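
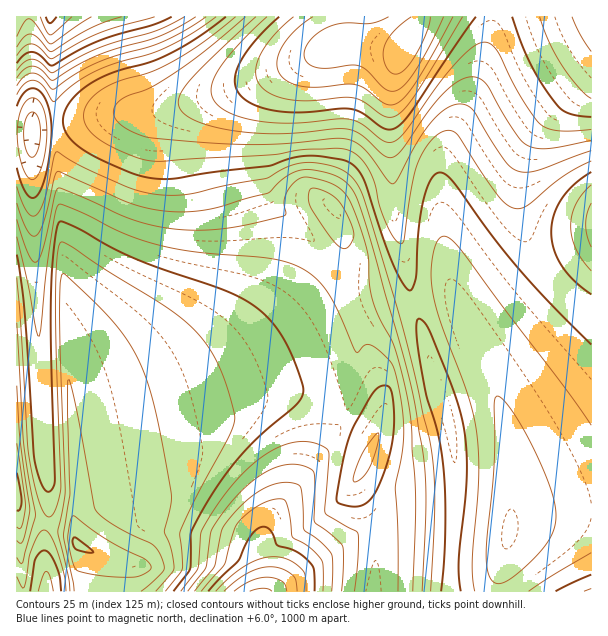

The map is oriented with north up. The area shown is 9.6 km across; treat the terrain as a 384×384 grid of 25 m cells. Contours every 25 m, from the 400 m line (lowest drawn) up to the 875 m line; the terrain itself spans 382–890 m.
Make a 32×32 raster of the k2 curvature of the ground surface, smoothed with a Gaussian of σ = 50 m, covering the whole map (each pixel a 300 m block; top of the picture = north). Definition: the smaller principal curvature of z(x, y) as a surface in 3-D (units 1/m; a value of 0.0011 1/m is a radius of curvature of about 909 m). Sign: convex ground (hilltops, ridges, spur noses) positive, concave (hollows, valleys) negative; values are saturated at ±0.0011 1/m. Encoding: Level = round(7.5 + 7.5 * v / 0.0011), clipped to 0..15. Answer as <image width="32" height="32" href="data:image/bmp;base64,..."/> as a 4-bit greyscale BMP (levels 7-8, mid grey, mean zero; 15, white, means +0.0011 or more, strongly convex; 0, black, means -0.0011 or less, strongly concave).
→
<image width="32" height="32" href="data:image/bmp;base64,Qk12AgAAAAAAAHYAAAAoAAAAIAAAACAAAAABAAQAAAAAAAACAAATCwAAEwsAABAAAAAAAAAAAAAAABEREQAiIiIAMzMzAERERABVVVUAZmZmAHd3dwCIiIgAmZmZAKqqqgC7u7sAzMzMAN3d3QDu7u4A////AHEmd4iHdmVFd3eHdEiId3dgKIiJiHZmZlZ3iHVHiId3UDl3d3d2Zmd2Z4h1R4iHd2E4dmZmZlZnd2Z4hUeIh3dgNmd3d3dlVnh3eIVHeIh3YCd4iHd3d2VniGeFR3iId1A4iIiHd3d2V4h2hUd4iHcwR4iIiHd3d2Z4h3VHd4h3MEh4iIiHd3d2d4h1R3eHdzBYd3iIiHd3d2eIZFd3h3cwWHd3eIiHd3dniFNneId3MFh3d3eIiId4Z4hDd3h3dyBod3d3d4iIiHd3NHeId3cgaHd3d3d4iIh3djaIh3d3IGh3d3d3d4iId3U3iId3dxB4d3d3d3d4iHd0R4h3d3YQeHd3d3d3eId3dFiId3dmAHd3d3d3d3eHd2RoiHd2ZgCId3d3d3d3dndTeIh3ZncAiHd3d3d3d2eHQ4iHd2d3AYiHd3d3d3V4hzSIh3d3dwGIh3d3d3dniIc1iId3d3cBd3d3d3eHaIiGRYiHd3d3And3d3d3d2iHZ0WIh3d3dwJ3d3d3d3dmZodFiId3d3cCZ3d3d3d3d3iHRYiHd3ZnAmZmZ3d3d3d3d0R4iHd3ZgJmZmZmZmZmd3dUd3d3d3cDZmZmZmZmZmZ3ZHd3d3d3BHd2ZmZmZmZmZmNXd3d3dwWHd3d2ZmZmZmZkR3d3d3cFh3d4h3dmZmZndjV3d3d3"/>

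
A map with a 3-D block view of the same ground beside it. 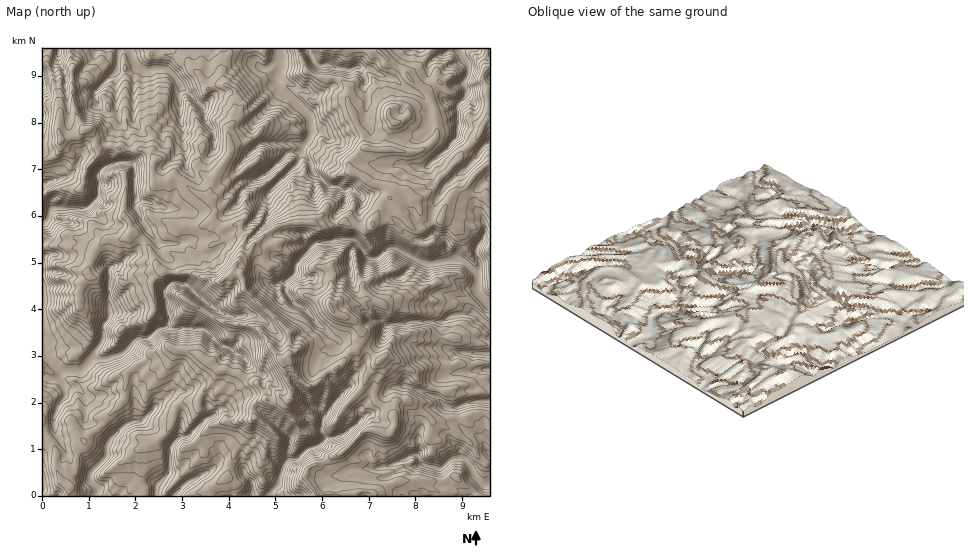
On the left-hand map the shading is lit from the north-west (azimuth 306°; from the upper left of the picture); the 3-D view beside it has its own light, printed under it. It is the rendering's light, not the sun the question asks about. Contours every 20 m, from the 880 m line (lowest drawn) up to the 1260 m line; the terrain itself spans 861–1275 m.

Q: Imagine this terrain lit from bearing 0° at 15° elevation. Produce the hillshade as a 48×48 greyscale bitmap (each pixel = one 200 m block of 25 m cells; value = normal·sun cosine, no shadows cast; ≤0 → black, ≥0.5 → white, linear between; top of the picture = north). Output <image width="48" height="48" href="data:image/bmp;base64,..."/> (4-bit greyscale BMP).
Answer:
<image width="48" height="48" href="data:image/bmp;base64,Qk32BAAAAAAAAHYAAAAoAAAAMAAAADAAAAABAAQAAAAAAIAEAAATCwAAEwsAABAAAAAAAAAAAAAAABEREQAiIiIAMzMzAERERABVVVUAZmZmAHd3dwCIiIgAmZmZAKqqqgC7u7sAzMzMAN3d3QDu7u4A////AHRoqFZXeYk82nRVYjliOpqru6dWVohY3GWIiEVmdmlXq5Z4QziFWYmqq6mImsl6uGeYV5dmZDhkR6mINDa8l2Z4iavL3c3LY2ioRKuFVTZmQ2l0VUOe+3RGdmaapUrYNmmXQ3uXZVaGZldkRkA039lUZTI0QiNSWHqHZUiph2Oah2ZkRRAgB97WMxEiRVQjhop3pzSsy4NYl1RDEjcBI1W8Y0NFV2ZXdop5qFFay5Y0WYVTA4UFdVAZupdmV4eHZom7qZUkaKhVJpmHZkAFVYkTiYmGWKu6mZjbqqlUNIqGZDd5pREjQyuDRpqGeqiKu6i7mIh2VEiYlURXhndUAAS3Rpu6qGRFeMqJmGZ2ZkV3hlVWaqh0EBBZVmipZ4mXZpmKupiGZ1RVVlVoqYRVl0EWdTNDR5u6qoh3m97ad3VFRGictTJXmoUjdTM2mHiZmZdUWaz/t2U0V63rdCd2eKpzV3aJqYmqqYd3RHRt7ZaIrfyVVly4eJqmWcqpiId3eHd3UoQErv///8QURburmaiHWOyod3ZUV3ZUNGhQAc/t2RAiOce8vIVFis7cuqqpqnVBJVy1EAkxEBd2mmrt2TI3umaJmZvMuHUyRmmXdSUQBZhodZ/+pCWKlhEjVmeaiIdWd1VFZ4QmulMyOe7YRoq7h2dmZ3ZmiXeIdTQlZoWvswJTn+21eszMq9uphmZ4pmV4Y0VWZyGoAUNGu5m+y7zsub3symZnhVVod4indyAgScpplzKOl5rK7biu/9upd2iZmHWJiIh4vd66dWQ5uKmr//vO2+7aZliJl0FHiLqqqavrZodF/+6tye/nIDdzZFd4iEM0eqmZmInMl3Zkjv/sEEkgABICWMqaqYh1e4dnd3ebu4mGETdxAQAANlIUKe3cqrqYqGZ3d3iJztpzAAAAQgA1VTJmRZz+7al7toqpmIq6zf2niYd4qFVnd1V3hTiJz8mLqqqYiIm8ve7d3Znay4d3eJd3dRAACcmal2Z2Z4icqs3N3uzsqoeHh6l3ZoMiFKqZhEVniYibyI3d3v6aR4mZqIuXeZiZZ4iJh3d6qYiGmnrt3ZQRR6u7u3ipaCV4gWvciJqsmpd2JYi9yUU0iqu7u6Z6lTI1kAinWIrLmrhpcVmbpqupmHd2aMpXyGMlhgARSam6mMpmunipmbzad2VmVHymfIVENnd3m8qqmbmGaYZmmry7mpiZlkjpSJeFNpvLuru6rJiZlVVViqd4upd4mXXKc5iZrLuqqZu5rXmYu3d4h1VWmGRVeZiYlYmZ79qaqpq5zZqXfNu7dUVomHeHiJmZuHmqvaqqu5mq2aqpit3KVWZ5mau6mKmNubqqmruru7msk3mruquWZoiJqb3MmIZtl8q6h8y7zMuYRWesupl1VGiZqby4iXZ5eIy5lnu7zNxzWYm8uohjJpvcq6l3mol3iG6pmmeql4c0iaq7qHh1ndurh1WKqruYmX2rm6eZYzNYqaqIdWiI50IjRFi8uczYnLvNq7mZUzSKqqp2Q1h50AAhJHu82L22vA=="/>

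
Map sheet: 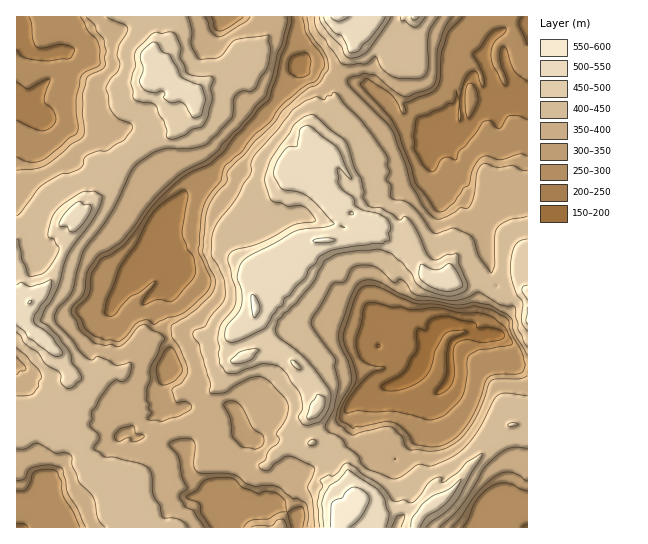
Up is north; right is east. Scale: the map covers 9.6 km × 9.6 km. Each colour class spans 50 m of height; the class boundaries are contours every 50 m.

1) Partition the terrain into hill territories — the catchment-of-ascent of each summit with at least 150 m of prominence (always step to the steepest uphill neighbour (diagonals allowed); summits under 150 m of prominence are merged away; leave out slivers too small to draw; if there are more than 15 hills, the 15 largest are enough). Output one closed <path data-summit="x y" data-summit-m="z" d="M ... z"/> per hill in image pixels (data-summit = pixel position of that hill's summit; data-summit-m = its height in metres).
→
<path data-summit="341 519" data-summit-m="571" d="M527 16l-38 1-1 6 7 11-6 7-5 14-19 1-8 9 0 26 6 6 0 6-11 7-5 11-14 16-22-30-10-2-4 3-8 0-20-23-11-1-15-8-10-1-16-10-15-1-5 6-2 9-19 18-11 17-8 6-20 21-21 30-30 21-7 7-2 6-6-1-8 10 0 8-3 5-8 4-5 34-4 10-12 1-2 2-4 11-10 12-4 10 4 10 6 4 32-29 16 43 0 27-6 16-7 9 0 4 9 7-2 9-12 6-6 6-5 14 7 6 18 0 20 2 2 2 2 27 35 31-4 5 0 7 6 11 302-1z"/><path data-summit="30 302" data-summit-m="554" d="M295 16l-278 1 6 10 14-2 8 11 10 6 1 9-5 3 2 20-13 16-11 23-4 2-9-4 1 417 208-1-5-10 0-7 4-5-35-31-2-27-2-2-20-2-18 0-7-6 5-14 6-6 12-6 2-9-9-7 0-4 7-9 6-16 0-27-16-42-2-1-30 29-6-4-4-10 4-10 10-12 4-11 2-2 12-1 5-17 3-24 3-5 6-2 4-16 7-7 6 1 2-6 7-7 30-21 21-30 20-21 8-6 11-17 19-18 6-18-1-12-4-8 1-15z"/><path data-summit="338 17" data-summit-m="569" d="M489 16l-192 0-1 25 5 13-1 11 17 0 16 10 10 1 15 8 11 1 20 23 8 0 4-3 10 2 22 30 14-16 5-11 11-7 0-6-6-6 0-26 8-9 19-1 5-14 6-7-7-11z"/>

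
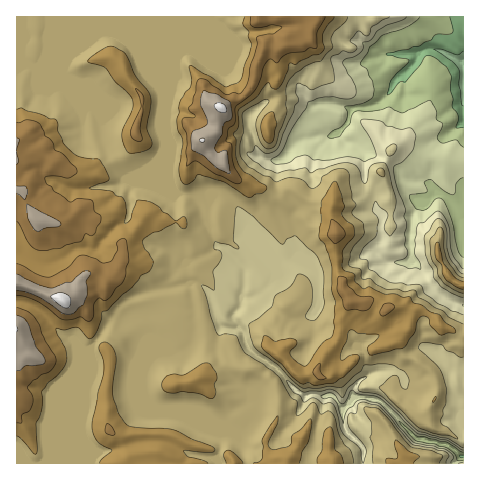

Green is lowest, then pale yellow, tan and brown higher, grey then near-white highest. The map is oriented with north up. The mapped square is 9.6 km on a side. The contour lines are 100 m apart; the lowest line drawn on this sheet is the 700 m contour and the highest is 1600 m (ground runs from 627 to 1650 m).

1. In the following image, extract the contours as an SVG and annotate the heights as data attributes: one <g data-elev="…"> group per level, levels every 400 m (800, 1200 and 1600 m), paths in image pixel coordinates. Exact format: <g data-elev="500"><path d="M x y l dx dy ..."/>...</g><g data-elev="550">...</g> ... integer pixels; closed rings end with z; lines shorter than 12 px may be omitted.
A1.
<g data-elev="800"><path d="M463 128l-7-1 2-10-6-11 1-7-3-9 1-15-5-8-14-11-7 0-5 10-14 15-7 1-8 11-4 2 4-15 18-19-2-2-21-5 33-8 6-4 6-2 6-6 15-1 1-4-3-12"/></g><g data-elev="1200"><path d="M354 463l-3-11-7-7-4-8-5-19-3-6-4-1-7 3-5-10-3-2-12 12-4 1 0-13-6-5-12-20-16-13-18-11-9-17-11-2-5 1-4-3-10-35-5-11 2-1 11 5-1-19 7-9 2-6-2-5-6-2 1-7 24 7-6-10 2-28 2-4 5 1 11 9 28 27 3 0 3-5 7-3 3 0 19 19 6 13 2 8 0 28-2 7-7 9-6 0-4-4 7-14 1-9-2-9-5-7-7-3-9 13-14 8-5 12-22 18 2 12 4 11 24 17 21 22 5 1 14 0 10-2 12 2 20-17 3-6 20-1 9 1 11 6 3 4 2 6-2 7-2 1-3-1-4-11-3-2-6 3-9 8 0 3 39 39 14 5 16 3 9 3-10-11-7-5 2-9 0-4 3-6 1-13-5-19-6-8-17-15-1-2 5-4 18 2 6 6 6 2 6 4 4 0"/><path d="M439 463l3-8-10-4-21-4-32-38-14-2-1 0 0 4 8 13 0 9-2 5 3 8 0 17"/><path d="M463 324l-14-6-6-7-24-13-5-8-9 2-7-3-13 0-8-4-7-7-8 1-1-10-12-4 2-13 13-20-1-9-11-9 4-10-4-5-3-25-2-4-6-2-9 3-9 5-5 10-6 2-8-7-6-3-10 0-12 4-6-5-7-2-14-8-8-10-1-12 4-13-2-15 1-5 21-12 5 1-11 16-2 9 3 13 4 7 6 3 5-3 13-34-1-22 2-9 7-8 10-7 17-6 10-12-1-9 3-7 11-10 3-5"/><path d="M463 278l-6-4-10-15-3-11 0-16-3-5-2 0-9 14 2 19 5 7 1 9 6 7 10 7 9 3"/><path d="M381 176l3 0 1-4-2-3-4-1-2 4z"/></g><g data-elev="1600"><path d="M63 307l4 1 3-2 1-6-2-4-8-4-10 3 1 4z"/><path d="M200 141l3 1 2-3-4-1z"/><path d="M221 112l5 0 0-6-5-3-5 0-2 2 1 3z"/></g>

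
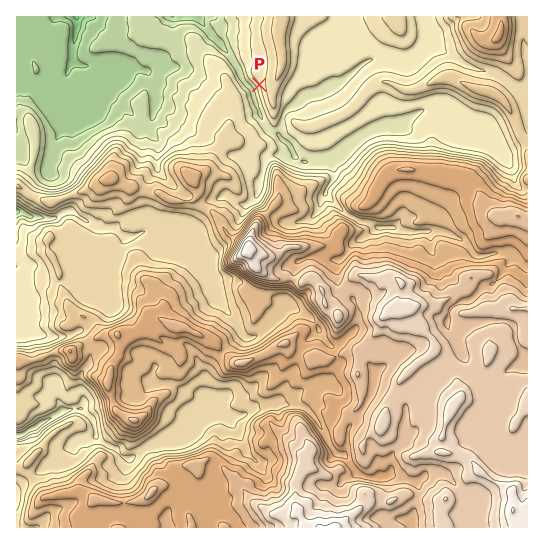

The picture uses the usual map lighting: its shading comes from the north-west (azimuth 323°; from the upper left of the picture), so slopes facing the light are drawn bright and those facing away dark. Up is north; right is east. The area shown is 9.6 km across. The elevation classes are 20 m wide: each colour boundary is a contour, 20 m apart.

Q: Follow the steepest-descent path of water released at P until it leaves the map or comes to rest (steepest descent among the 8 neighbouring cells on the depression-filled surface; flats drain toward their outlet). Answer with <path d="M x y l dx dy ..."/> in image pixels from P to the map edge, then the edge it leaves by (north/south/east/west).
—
<path d="M259 85l-5 5-3 0 0-1-9-10-1-5-3-4 0-3-8-12-8-8-3-5-18-20-3-5"/>
exit: north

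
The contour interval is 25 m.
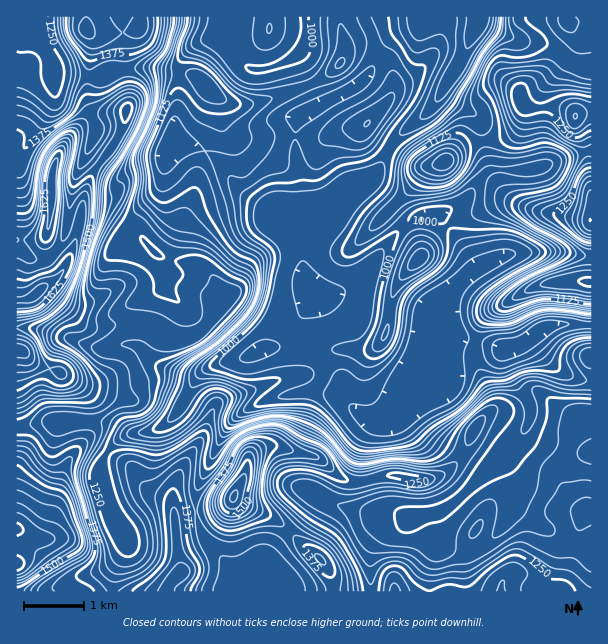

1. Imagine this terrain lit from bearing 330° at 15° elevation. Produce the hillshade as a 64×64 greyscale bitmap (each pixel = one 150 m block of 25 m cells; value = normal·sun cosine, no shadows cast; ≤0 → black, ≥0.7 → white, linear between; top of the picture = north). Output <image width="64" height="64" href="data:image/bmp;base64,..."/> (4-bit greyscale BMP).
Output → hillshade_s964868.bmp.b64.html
<image width="64" height="64" href="data:image/bmp;base64,Qk12CAAAAAAAAHYAAAAoAAAAQAAAAEAAAAABAAQAAAAAAAAIAAATCwAAEwsAABAAAAAAAAAAAAAAABEREQAiIiIAMzMzAERERABVVVUAZmZmAHd3dwCIiIgAmZmZAKqqqgC7u7sAzMzMAN3d3QDu7u4A////AAABRmd3iaupdBATVmZmZmZlVDNHmGZ4mZiZhlRFZ3ZmAAATVWZ5u7qGMQNWZmZmZVVENFeZdniqmaqYZUVnd2YAAAABNWiry6hjI0VVVmVVREREWKqXeJqpq7qGZmeHZkMAAAACV4qrqHZUVVVVVVVVVVVoq6h3iZiKvKh3d3dmZTIAAAJGeJmXZVVERFVVVnh2VWeKqXZndmeruod3dmVVVDIAE1ZniIdUVTIjNEVnmYdlZneIdmZ2VGm6h3d2VVVmZTIkVmZ4hkRUIAASNGiZh2VmZmd2ZndkRpmHZmZVZnd1QzRVVWd2RFQgAAE1Z4iHZVZVZmZmeIZFeIdmZlV3d2UyNFVVV3ZEZkAAAkZ3iHdlVVVVVmZ4h1Rnd2ZmZXd3dTI1ZlVWdkWJdAATZ3d3ZUM0REQ0RWeIZVZ3d2dmd3iGM0VmZmeHRazJMANWd2ZUIRESIQASRnh2Znd3d3d3eJYzRmZmeIdEnv1xADRVRDMiEAAAAAAkZ3dmZ3d3d3eJliFGZnd4mEN9/7QAASIiI1d2Q0VVMhJGd2Zndmd3Z3iWECV3d4mpY0r/1wAAAAAki93Lq7unQjRmZmd3Znd2eJcgBHiIiruEJ9/ZMAAAEkWL7//t3Mp0I1Zmd3dmZodnmWECeqqrzbcjv/xzIjV3dnnO//7cupYyRWd3d2ZVmGaJlRA4qrvN21KP/7dmeaqHeJq83cu6l0I0Vnd3ZVWIZniYUQJGebzdlE3//bmaqodnd4iavMy6YyNFZ3dlVEVVZndjEAACes22J////bqph2ZmZnis3e2lM0RXh2ZVASMzQzIQAAAWrLcQbf//3Kl2ZlVVZoq97+pURFd3d2YAAAARERIhAAJ6uUAEnN3LqHZVVVVWZ5rP/pZVVneIiAAAAAAiM0QwAEm7hCE1aIiHZVVVVVVmd5zu2odmeJqqEAAAASM0VVIAJ7y5hlQ0RVVEVURFVWZmeb3dyoiJqqoQEjESRVRVVBAUm7upl2VERERVQzRVVmZnmszdy6qZhyEUZURnZVVUIABImZmZiHZlREVDI0VWZmZ4ms3cuYdlIjaZd3iHZVQgAAA1Z3iIh3ZURUIBNFVmZmZ4m8uph2ZER6qHZndmVDAAAAA1Zmd3dmVVZBAUVWZnZVZ4mqqpmXZFeGVEVVVVVCAAAANVZmZmdmeIQANVVmdlM0VoqrzMh0IjMzM0RVVmZRAAADVVZmZ3d5pyAkVVZlMAACWKvN0yAAAiNEVVVmd4cwAAA1VmZmZniZQSRVVmUwAAADV3dwAAABI0VmZnd3d2IAABRWZmZmZ4lRJFVWd2IAAAAAAAAAAAAjM1Z3d2ZnZSAAA1VmZmZmiWETVWZ5mFAAAAAABUAAADVDNFZmZmZmUgACVWZmZmaJYQE1VnnNyTAAAAAJlhAAFnVDRWZmZ3ZlEAFFZmZlZnmCAANFeb7/yDAAARmrggAEiHVVVmZnZ3hhAEVmVVVWeZUAACRnm+//2oZmaJu4AAF4h2ZVZmZniYQANVZVREVpqUAAAkV4rf//7LmXeJpgAEeHZlVmd3eJliE1VmVTI1eqhAABNFZ5vf/+ypZlWJEAFnZmZniIh3iYZEVWZmUxJZqoUhEjRFZ4mruXVmUklAADZmZniZmHZ4iGVVZniFISaaqFMiIiMzMzNDIHhzJ2AABWZmeIiHZWZ3ZmZmeJhSA3qpdTMhEREAABEQmqUVcAACZmZ3d3ZVRWZmZmZniYUhSJl2VDIhAAABJESrtxRyAABGd3dmZlRERVVVVmaJqWIUZ3ZmVDMiI0RniKu4I4QAABV3iHZVVEM0VVVVVniqliESNFZ2VVZ4iZqZq7gjhgAgAleIhlVVQyNERERVZ5q5UgAAJGd3iavMy6mruSKZEDMAJoiHZVVDIiMzMzRWeaqEEAAAR3iavM3cuqvJIXpAFSAVeIdlVUMiIjMyI0VXipYxAAAVeImavN3Mm9sgSnABMhR4h2VVRDMzREMiIzR5qFMgAANmZneKvd2K3VAIkwABJGeIdlRERERVVDIREli7qGQQATQzNFabvHrvoASoAAADVnd1RERERFVlQyEBN73cuWMSIiEBI0Z5aN/2AopgAAFGZmVEREREVmVUQxAVne7clkREMQABESRWr/xCWZMAADVVVVVVVVVWdmVUMQJq3u2nZmZTEAEQAGaM/6RHhgAAFVVVVERVVVZ3d2ZSACat7bh3d2QhE0MAd3nf2GZ2EAAEVURDMzRFVniIiHUgAlnNyXd3ZDIkZkJ3eK3JiJhAAANVQzMzMzM0VoiZmFIAJZzKdmdlRFV4dYd3i7may5MAAkVERWZlQzM0V4mZhSESasuFVnZWeJqpd2Z5uZrNtyACRVVWiZmHVDM0V4mHQhE4zadXh2Z5q7p2ZmipeKu5UQJFZmeImZmHZCEkaIdkMRSt2neZdmiaqmZVZ4dVeIdSJGd3d3d3iJmYYgFGd2ZTEmvtqauodniHZlVmdSI0QhADeZh2ZVVWeJmWISVnZnUhON7aq7qHZlVmZmVUIBIQAABZmHZVVERWeJhjNGZmd1IlvuyZqpdlRGZmZUQhEiEAABV3ZlZUM0VniHVEVmZ4dTSd/aiIdlVEZmZmVEREQxAAAUVVZmVDRWd3ZVVWZmd2RGvtp2ZlVVVmZ4h2VVZlMAAAJFVmdlRFZ3dlVVVVZ3ZEWMyWVVVVVWZniYdlVmZBAAAkVWZ3VEVnd2VVVEVWZkRHq5ZVVVVV"/>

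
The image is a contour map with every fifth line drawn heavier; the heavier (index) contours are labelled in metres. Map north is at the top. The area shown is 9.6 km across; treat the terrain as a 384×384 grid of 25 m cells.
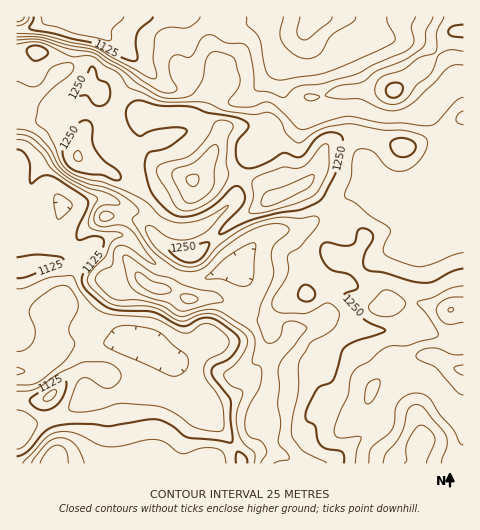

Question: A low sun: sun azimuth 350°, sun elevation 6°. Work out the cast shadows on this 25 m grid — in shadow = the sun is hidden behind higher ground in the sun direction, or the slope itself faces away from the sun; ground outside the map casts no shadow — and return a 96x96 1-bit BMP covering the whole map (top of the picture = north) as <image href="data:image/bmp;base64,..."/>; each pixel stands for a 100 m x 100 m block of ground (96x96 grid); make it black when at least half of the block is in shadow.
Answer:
<image width="96" height="96" href="data:image/bmp;base64,Qk2+BAAAAAAAAD4AAAAoAAAAYAAAAGAAAAABAAEAAAAAAIAEAAATCwAAEwsAAAIAAAAAAAAA////AAAAAAAAAAAAAAAAAAAAAAAAAAAAAAAAAAAAAAAAAAAAAAAAABAAAAAAAAAAAAAAAAAAAAAAAAAAAAAAAAAAAAAAAAAAAAAAAAAAAAAAAAAAAAAAAAAAAAAAAAAAAAAAAAAAAAAAAAAAAAAAAAAAAAACAAAAAAAAAAAAAAAHgAAAAAAAAAAAAAAPwAAAAAAAAAAAAAAHwAAAAAAAAAAAAAABwAAAAAAAAAAAAAAAQAAAAAAAAAAAAAAAAAAAAAAAAAAAAAAAAAAAAAAAAAAAAAAAAAAAAAAAAAAAAAAAAAAAAAAAAAAAAAAAAAAAAAAAAAAAAAAAAAAAAAAAAAAAAAAAAAAADgAAAAAAAAAAAAAB/4AAAAAAAAAAAAAH/8AAAAAAAAAAAAAP//AAAAAAAAAAAAH///4AAAAAAAAAAAf///+AAAAAAAAAAA/////AAAAAAAAAAA/////AAAAAAAAAAB/////AOAACAAQAAD////+AfwAPAAwAAD////4A/4AGAAAAAH////wA/8AAAAAAAP////AAA8AAAAAAAP//h+AAAMAAAAAAAf//gAAAAAAAAAAA4+B/AAAAAAAAAAB/4cAgAAAAAAAAAAD/8AAAD8AAAAAAAAD/8AAAH+AAAAAAAAA/4AAAf+AAAAAAAAADwAAB//gAAAAAAAAAAAAD//4AAAAAAAAAAAAH//+AAAAAAAAAAAAHwf/wAAAAAAAAAAAPAH/8AAAAAAAAAPAMAD//AAAAAAAAAfgAAB//wAAAAAAAAf4AAA//8AAAAAAAAf/AH4f/+AAAAAAAAP+Af8P//gAAAAAAAH8A/+H//wAAAAAADxgA//B//4AAAAAAHwAA//A//4AAAAAAH4AAP/gP/4AAAAAAP//AD/wD/8AAAAAAP//AA/wAf8AAAAAAf/+AAP4AD8AAAAAA//8AAB4AAYAAAAAA//4AAA4AAAAAAAAB//wAAAAAAAAAAAAB/+AAAAAAAAAAAAAB/4AAAAAAAAAAAAAB/AAAAAAAAAAAAAB+wAAAAAAAAAAAAAB+AAAAAAAAAAAACAB/AAAAAAAAAAAAAAD+AAAAAAAAAAAAAAD+AAAAAAAAAAAAAAD8AAAAAAAAAAAAAAD4AAAAAAAAAAAAAAD4AAAAAAAAAAAAAADAAAAAAAAAAAAAAAAAAAAAAAAAAAAAYAAAAAAAAAAAAAAB8AAAAAAAAAAAAAAD+AAAAAAAAAAAAAAH+AAAAAAAAAAAAAeH/AAAAAAAAAAAAAcA/AAAAAAAAAAAAAAACQAAAAAAAAAAAAAAAYAAAAAAAAAAAAAAA4AAAAAAAAAAAAAAA8AAAAAAAAAAAAAAAYAAAAAAAAAAAAAAAAAAAAAAAAAAAAAAAAAAAAAAAAAAAAAAAAAAAAAAAAAAAAAAAAAAAAAAAAAAAAAAAAAAAAAAAAAAAAAAAAAAAAAAAAAAAAAAAAAAAAAAAAAAAAAAAADAAAAAAAAAAAAAAADwAAAAAAAAACAAAADwAAAAAAAAAAAAAADgAAAAAAAAAAAAAAA="/>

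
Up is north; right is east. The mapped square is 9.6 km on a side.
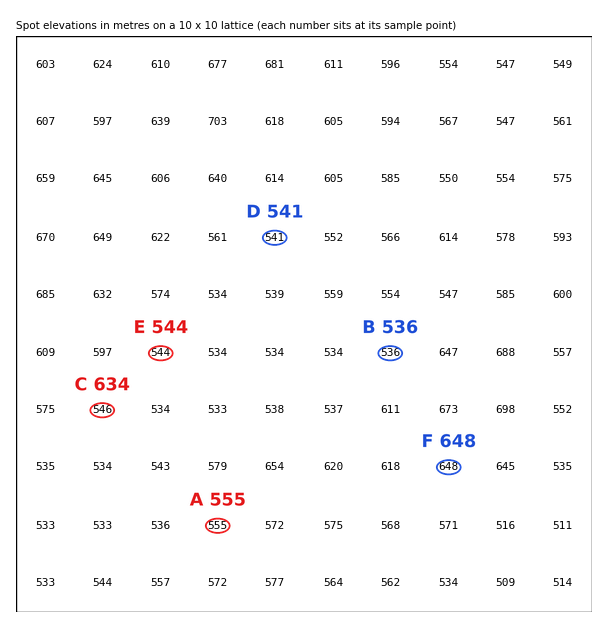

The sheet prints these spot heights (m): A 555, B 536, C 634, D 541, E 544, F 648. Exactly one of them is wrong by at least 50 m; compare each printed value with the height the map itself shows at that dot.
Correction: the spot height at C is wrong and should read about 546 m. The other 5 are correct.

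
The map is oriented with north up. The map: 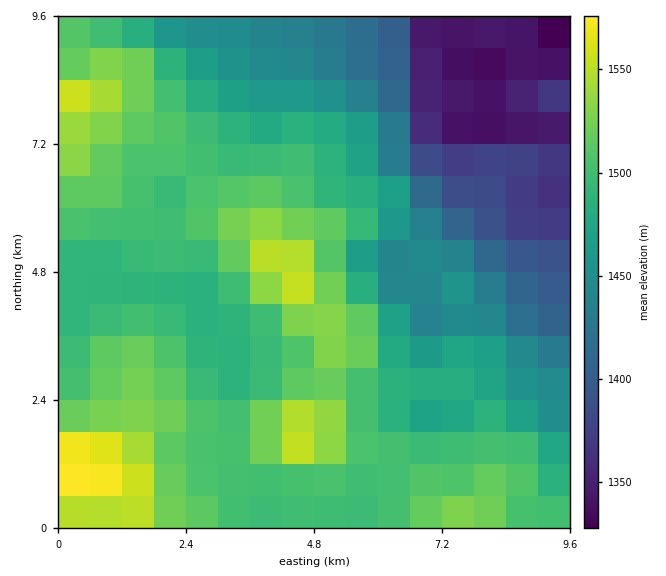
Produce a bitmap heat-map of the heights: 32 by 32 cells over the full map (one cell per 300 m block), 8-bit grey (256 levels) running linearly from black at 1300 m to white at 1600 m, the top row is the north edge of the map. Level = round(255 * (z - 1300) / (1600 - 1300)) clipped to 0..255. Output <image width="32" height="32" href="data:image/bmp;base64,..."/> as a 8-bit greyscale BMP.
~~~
<image width="32" height="32" href="data:image/bmp;base64,Qk02CAAAAAAAADYEAAAoAAAAIAAAACAAAAABAAgAAAAAAAAEAAATCwAAEwsAAAABAAAAAAAAAAAAAAEBAQACAgIAAwMDAAQEBAAFBQUABgYGAAcHBwAICAgACQkJAAoKCgALCwsADAwMAA0NDQAODg4ADw8PABAQEAAREREAEhISABMTEwAUFBQAFRUVABYWFgAXFxcAGBgYABkZGQAaGhoAGxsbABwcHAAdHR0AHh4eAB8fHwAgICAAISEhACIiIgAjIyMAJCQkACUlJQAmJiYAJycnACgoKAApKSkAKioqACsrKwAsLCwALS0tAC4uLgAvLy8AMDAwADExMQAyMjIAMzMzADQ0NAA1NTUANjY2ADc3NwA4ODgAOTk5ADo6OgA7OzsAPDw8AD09PQA+Pj4APz8/AEBAQABBQUEAQkJCAENDQwBEREQARUVFAEZGRgBHR0cASEhIAElJSQBKSkoAS0tLAExMTABNTU0ATk5OAE9PTwBQUFAAUVFRAFJSUgBTU1MAVFRUAFVVVQBWVlYAV1dXAFhYWABZWVkAWlpaAFtbWwBcXFwAXV1dAF5eXgBfX18AYGBgAGFhYQBiYmIAY2NjAGRkZABlZWUAZmZmAGdnZwBoaGgAaWlpAGpqagBra2sAbGxsAG1tbQBubm4Ab29vAHBwcABxcXEAcnJyAHNzcwB0dHQAdXV1AHZ2dgB3d3cAeHh4AHl5eQB6enoAe3t7AHx8fAB9fX0Afn5+AH9/fwCAgIAAgYGBAIKCggCDg4MAhISEAIWFhQCGhoYAh4eHAIiIiACJiYkAioqKAIuLiwCMjIwAjY2NAI6OjgCPj48AkJCQAJGRkQCSkpIAk5OTAJSUlACVlZUAlpaWAJeXlwCYmJgAmZmZAJqamgCbm5sAnJycAJ2dnQCenp4An5+fAKCgoAChoaEAoqKiAKOjowCkpKQApaWlAKampgCnp6cAqKioAKmpqQCqqqoAq6urAKysrACtra0Arq6uAK+vrwCwsLAAsbGxALKysgCzs7MAtLS0ALW1tQC2trYAt7e3ALi4uAC5ubkAurq6ALu7uwC8vLwAvb29AL6+vgC/v78AwMDAAMHBwQDCwsIAw8PDAMTExADFxcUAxsbGAMfHxwDIyMgAycnJAMrKygDLy8sAzMzMAM3NzQDOzs4Az8/PANDQ0ADR0dEA0tLSANPT0wDU1NQA1dXVANbW1gDX19cA2NjYANnZ2QDa2toA29vbANzc3ADd3d0A3t7eAN/f3wDg4OAA4eHhAOLi4gDj4+MA5OTkAOXl5QDm5uYA5+fnAOjo6ADp6ekA6urqAOvr6wDs7OwA7e3tAO7u7gDv7+8A8PDwAPHx8QDy8vIA8/PzAPT09AD19fUA9vb2APf39wD4+PgA+fn5APr6+gD7+/sA/Pz8AP39/QD+/v4A////ANTSztDVzsC7urKsqqmoqaurqaipqq+3vsTHwraur7Cs1tTU2t7Vw7e2sqyqqaioqqmoqKiqr7W5vMDBuq+pqKXj4uPl4tfDs7GxrauqqampqampqKqtsrOytLq+tqmgnvPy8Onf08Cwra2trKussLSzsa2pqqywsa+usbi5rJ+b8fDt5NrNu6+sq6qsr7rIzse7sKusrautrq2tsLKqnpnb2tjW0MO4tLKurbK90OHj1sKyra+rpKGjqKurqqGUjsHAwsXEvbu7ta6ts8DS3t/WxbSrqKGXk5WdpqWdkYV/s7W5wMPDwryxqaWnrbjEyce/sKSclY+NjpWcmI6EfnussLa9wsO/t6ykoKCiqbS8vLatpZ+ZlpaVlpWOhoF/f6ittLq8urWtpaCfoKSss7i7uLOtpp+eoaKfmI6Efnx7p622ury5tKyjn5+hpquts7/CvbOikpCZn56ZkIN5dHOjqrK4urq1q6Ofn6GjpKq3xMfDuqWKfoOKjIuHfXJraaGkqq6vsa2loJ6foKGms8PHw7+3pIh3dnl+fnhuZWBeoqKjpKWmpKCenqCjqbLDzci/uKyWf3R0eoB9cWRbV1ajoqKhoaGgn56foqu5x9TVyLqtmoR2dHqEhXttYVlVU6KioqGhoaGfnqClscXX3tjFsJ2JeXN2gIeBc2ZeWFVToqKioqKlp6OhpKy5zNzc0r6olIN3c3iAgXZoXlhTUVGjo6Ojpauuqaeut8PR2dTLu6iXiXx3enx2a19WT0pJS6qqqKaora2qrbW+xs7Nx8XAtKaWhn16dGleVE1GPz9EsbOxrqyrqKiutbvAxL62tLW1sKaXiHlqW1BJRD02Njy0t7e1sKmkpqyytbi6trCpo6OkpKCNcl1OR0VDPDQzN7e3trWyqqeqrq+usLKzsq2jnJWSj31iUEhIS0xFPDc2wry2sq+rrK6uqqepq62urKWelYt+Z1JIRUVITElCPjzPycC3sa+xr6unpKOipKemoZuWj39hSD86NDY8Pjo2NsvMyMC3trSwrKiloJuboKOemJOPgl89MCghIigqJyYlysrGvbe2s66qpKCalZWZnZqUjYd9WzUnIx0aGx0jKCfb2s/AuLWwqaKblpCNjo+QjYZ+d25VMyYnJSAcIS85Odnd3NLIvrGkm5WPiYaFhIJ+eG9oY1M0IyUnJiUsNzw6wcTN1NHBr6CWjomEgH59enZwaGNgVDYiICAfIScsLCmwrrG5uKqck4yHhIB8eXh2cmxlYmFTMyEgHhoaHBsaGLCqpqeilYqFgoCAfnl2dXRwaWRjYU4uICIiISMiGxUUurOuraWXiYF+fX58eHRzcW5oZGRhTCsgIyUoKywkGxo="/>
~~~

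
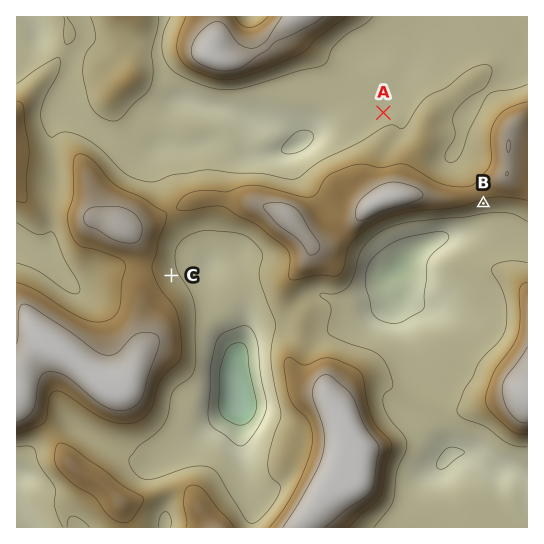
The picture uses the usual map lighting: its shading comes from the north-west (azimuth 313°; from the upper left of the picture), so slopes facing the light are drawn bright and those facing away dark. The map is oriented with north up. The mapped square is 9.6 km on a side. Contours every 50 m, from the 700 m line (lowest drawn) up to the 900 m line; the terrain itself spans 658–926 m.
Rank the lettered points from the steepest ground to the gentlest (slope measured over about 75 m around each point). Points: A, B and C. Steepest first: B C A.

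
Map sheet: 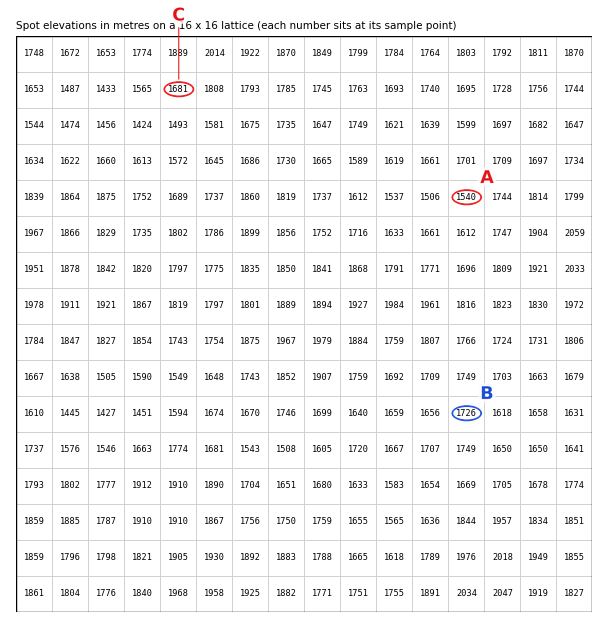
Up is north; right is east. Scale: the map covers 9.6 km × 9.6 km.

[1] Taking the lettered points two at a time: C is higher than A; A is lower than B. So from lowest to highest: A C B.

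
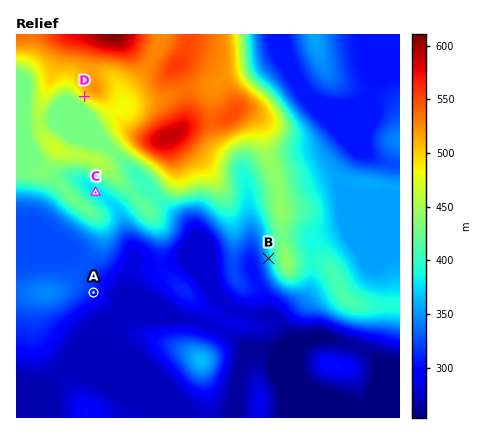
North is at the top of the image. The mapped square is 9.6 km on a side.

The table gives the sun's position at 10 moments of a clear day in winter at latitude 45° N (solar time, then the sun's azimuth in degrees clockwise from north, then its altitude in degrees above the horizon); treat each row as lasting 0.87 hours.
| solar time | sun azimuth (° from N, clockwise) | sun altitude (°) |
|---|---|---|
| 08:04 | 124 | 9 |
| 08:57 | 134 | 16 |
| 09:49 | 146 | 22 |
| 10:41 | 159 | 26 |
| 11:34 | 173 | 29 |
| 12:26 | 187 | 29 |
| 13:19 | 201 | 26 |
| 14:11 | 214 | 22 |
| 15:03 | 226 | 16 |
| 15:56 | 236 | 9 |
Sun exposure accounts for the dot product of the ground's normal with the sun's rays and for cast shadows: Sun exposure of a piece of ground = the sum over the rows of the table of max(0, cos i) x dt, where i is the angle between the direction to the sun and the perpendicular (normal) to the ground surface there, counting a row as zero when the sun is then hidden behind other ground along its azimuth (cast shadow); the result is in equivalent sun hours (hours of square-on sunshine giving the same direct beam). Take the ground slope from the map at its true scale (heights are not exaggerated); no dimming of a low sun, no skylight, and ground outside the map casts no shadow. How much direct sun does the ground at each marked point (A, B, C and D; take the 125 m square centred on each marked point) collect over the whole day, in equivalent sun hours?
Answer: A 3.2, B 3.2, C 2.9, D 4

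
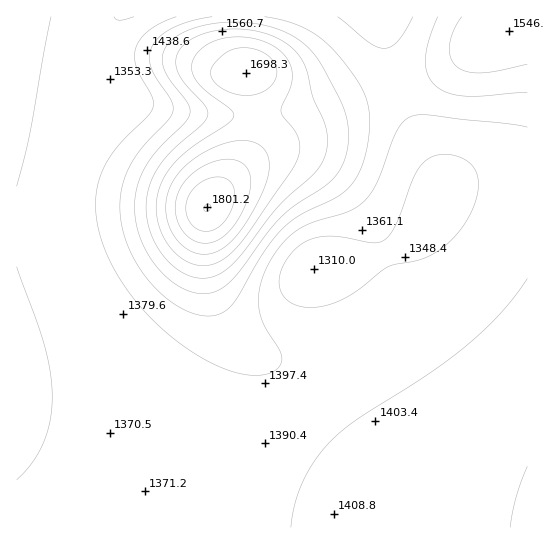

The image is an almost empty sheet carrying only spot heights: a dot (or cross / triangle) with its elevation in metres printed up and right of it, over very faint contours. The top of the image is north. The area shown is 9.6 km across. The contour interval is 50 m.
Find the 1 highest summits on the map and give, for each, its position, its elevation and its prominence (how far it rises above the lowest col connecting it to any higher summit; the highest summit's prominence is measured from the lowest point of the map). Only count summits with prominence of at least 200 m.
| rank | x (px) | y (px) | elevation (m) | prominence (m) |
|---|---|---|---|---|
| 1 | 207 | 207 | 1801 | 491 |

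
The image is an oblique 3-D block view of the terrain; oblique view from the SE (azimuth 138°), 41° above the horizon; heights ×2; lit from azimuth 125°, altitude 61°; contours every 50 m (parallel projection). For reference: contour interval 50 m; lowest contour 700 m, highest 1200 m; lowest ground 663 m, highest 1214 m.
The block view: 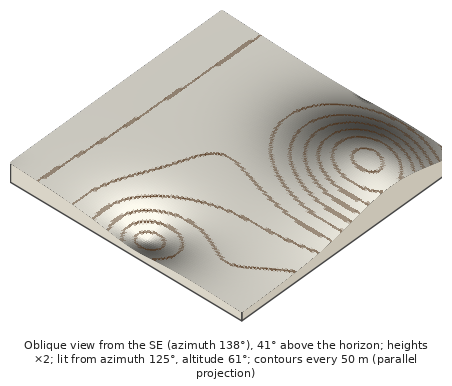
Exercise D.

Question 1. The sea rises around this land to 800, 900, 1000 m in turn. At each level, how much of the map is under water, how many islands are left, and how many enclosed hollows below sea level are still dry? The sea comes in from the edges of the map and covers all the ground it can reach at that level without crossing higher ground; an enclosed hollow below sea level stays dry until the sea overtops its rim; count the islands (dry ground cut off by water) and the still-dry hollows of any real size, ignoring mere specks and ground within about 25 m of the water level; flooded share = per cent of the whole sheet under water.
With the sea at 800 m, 10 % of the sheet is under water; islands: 0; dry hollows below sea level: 0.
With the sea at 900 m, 30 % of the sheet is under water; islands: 0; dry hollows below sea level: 0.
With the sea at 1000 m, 85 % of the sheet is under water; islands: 0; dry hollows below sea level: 0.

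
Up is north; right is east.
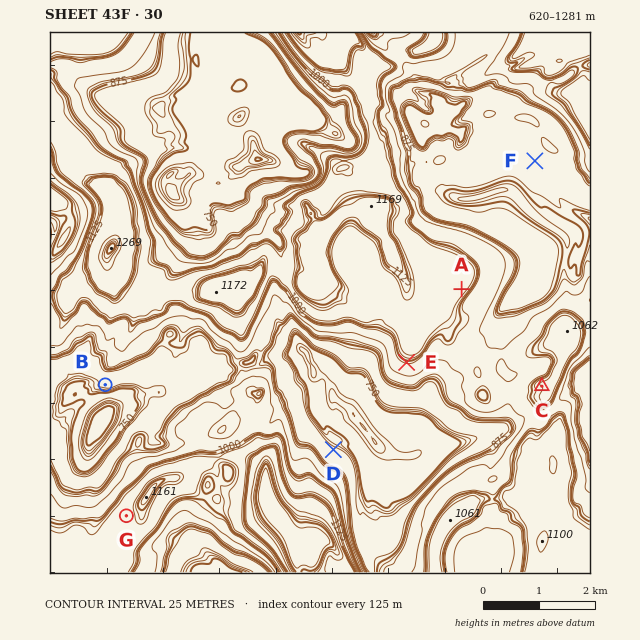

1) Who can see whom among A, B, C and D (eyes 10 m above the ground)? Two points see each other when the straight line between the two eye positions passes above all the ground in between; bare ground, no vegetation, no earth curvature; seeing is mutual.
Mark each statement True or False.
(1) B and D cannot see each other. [True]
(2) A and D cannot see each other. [True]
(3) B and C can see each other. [False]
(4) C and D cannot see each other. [False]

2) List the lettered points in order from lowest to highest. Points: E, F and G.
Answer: F E G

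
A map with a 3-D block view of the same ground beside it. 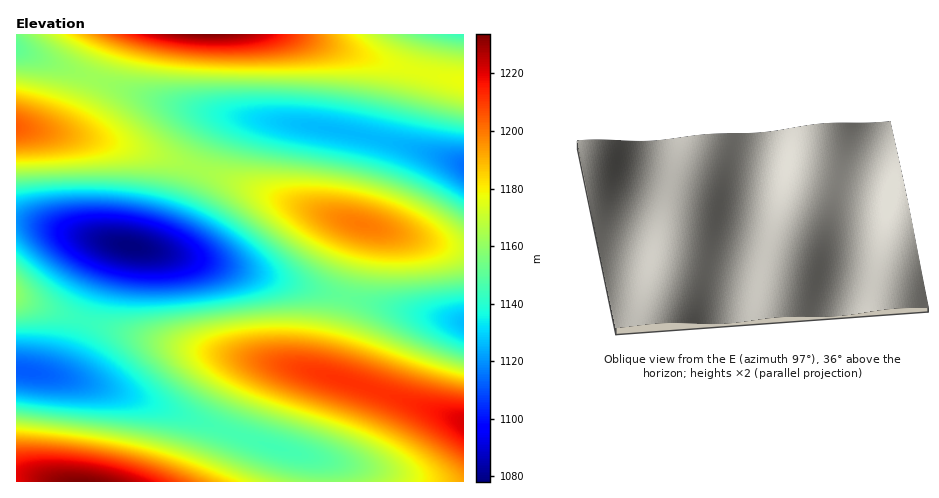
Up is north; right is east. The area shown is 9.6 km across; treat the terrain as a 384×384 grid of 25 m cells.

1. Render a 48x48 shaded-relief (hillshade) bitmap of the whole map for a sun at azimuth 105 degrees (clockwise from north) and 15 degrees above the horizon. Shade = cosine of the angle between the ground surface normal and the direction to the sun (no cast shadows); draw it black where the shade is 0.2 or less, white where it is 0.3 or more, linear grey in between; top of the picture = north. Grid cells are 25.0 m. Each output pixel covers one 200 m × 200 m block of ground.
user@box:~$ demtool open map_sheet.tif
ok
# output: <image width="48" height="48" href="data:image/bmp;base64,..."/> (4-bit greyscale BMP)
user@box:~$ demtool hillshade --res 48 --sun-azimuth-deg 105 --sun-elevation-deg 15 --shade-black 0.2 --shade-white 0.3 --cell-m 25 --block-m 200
<image width="48" height="48" href="data:image/bmp;base64,Qk32BAAAAAAAAHYAAAAoAAAAMAAAADAAAAABAAQAAAAAAIAEAAATCwAAEwsAABAAAAAAAAAAAAAAABEREQAiIiIAMzMzAERERABVVVUAZmZmAHd3dwCIiIgAmZmZAKqqqgC7u7sAzMzMAN3d3QDu7u4A////AGZ3d4iImZmaqqqqqqmZmYiId3d3d3d3d3d3d4iImZmaqqqqqpmZmIiId3d3dmZ3d3d3d3iIiZmZmZqqmZmZmYiIh3d3d3d3d3d3d3eIiImZmZmZmZmZmYiIiHd3d3d3d3d3d3d4iIiImZmZmZmZmYiIiIh3d3d3d3d3d3d3iIiIiImZmZmZmYiIiIiId3d3d3d3d3d3d4iIiIiIiJmZmYiIiIiIiIiHd3d3d3d3d3d4iIiIiIiIiIiIiIiIiIiIiIh3d3d3d3d3d3iIiIiIiIiImZiIiIiIiIiIh3d3d3d3d3d3eIiIiIiZmZmZmZiIiIiIiHd3d3d3d3d3d3iIiIiZmZmZmZmZiJmIiId3d3d2Znd3d3d4iIiJmZmZmZmZmZmZiIh3d3ZmZmZmd3d3iIiJmZmZmZmZmZmZmIiHd3ZmZmZmZnd3eIiJmZmZqqqZmaqZmYiHd3ZmZmZmZmd3d4iImZmqqqqqqqqpmZiId3ZmZmZmZmZnd4iImZmqqqqqqrqqqZiId3ZmZmVVZmZmd3iImZqqqqqqqruqqZmIh3dmZlVVVWZmd3iImZqqqru7qru7qpmYh3dmZlVVVVZmZ3eImZqqq7u7u8u7qqmYiHdmZlVVVVZmZ3eImZqqq7u7u8y7uqqZiHd2ZlVVVVVmZ3eIiZqqq7u7u8zLu6qZiId2ZmVVVVVmZneIiZqqq7u7u8zMu6qpmId3ZmZVVVVmZnd4iZmqq7u7u8zMu7qqmYh3dmZlVVVmZnd4iZmqq7u7u8zMy7uqmYiHd2ZmVVZmZnd4iJmqq7u7u8zMzLuqqZiId2ZmZmZmZnd4iJmqq7u7u8zMzLu6qZmId3ZmZmZmZnd4iJmaqru7u8zMzMu7qpmIh3dmZmZmZnd4iJmaqru7u8zMzMu7qqmYiHd3ZmZmZ3d4iJmaqqu7u8zMzMu7qqmZiId3d2Zmd3d4iImZqqu7u8zMzMu7uqqZmIh3d3d3d3d4iImZqqq7u8zMzMu7uqqpmYiId3d3d3d4iImZmqqru8zMzMu7u6qpmZiIiHd3d3eIiImZmqqqu7vMzLu7u6qqmZmYiIiIiIiIiImZmaqqq7u7u7u7u7qqqpmZiIiIiIiIiImZmaqqqru7u7u7u7qqqqmZmZiIiIiIiJmZmZqqqru7u7u7u7qqqqqpmZmZmYiJmZmZmZmqqqqqq7u7u7qqqqqqqZmZmZmZmZmZmZmaqqqqqqqqqqqqqqqqqqqpmZmZmZmZmZmZmZqqqqqqqqqqqqqqqqqqqqqZmZmZmZmZmZmZmaqqqqqqq7u7u6qqqqqqqZmZmZmZmZmZmZmaqqqqq7u7u7u7qqqqqqmZmZmZmYiJmZmZmqqqq7u7u7u7u7qqqqqZmZmZmYiIiJmZmaqqq7u7u7u7u7u7qqqpmZmZiIiIiIiJmZqqqru7u7u7u7u7uqqqmZmYiHh4iIiImZmqqru7u8zMzMu7u7qqmZmYiHd3d3iIiJmaqqu7vMzMzMzLu7qqqZmYiHd3d3d4iImZqru7zMzM3czMy7u6qpmYiA=="/>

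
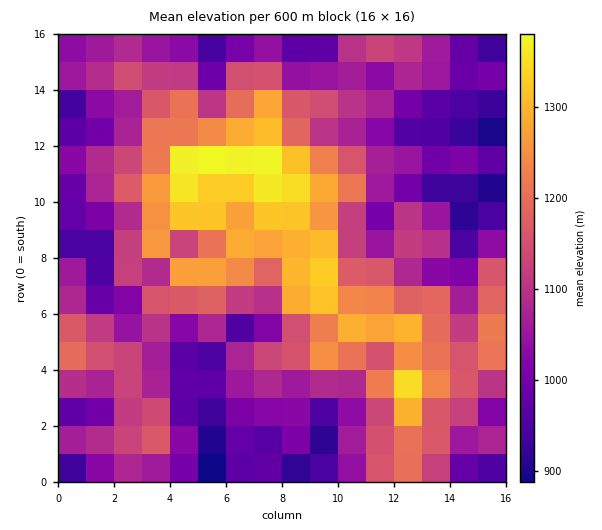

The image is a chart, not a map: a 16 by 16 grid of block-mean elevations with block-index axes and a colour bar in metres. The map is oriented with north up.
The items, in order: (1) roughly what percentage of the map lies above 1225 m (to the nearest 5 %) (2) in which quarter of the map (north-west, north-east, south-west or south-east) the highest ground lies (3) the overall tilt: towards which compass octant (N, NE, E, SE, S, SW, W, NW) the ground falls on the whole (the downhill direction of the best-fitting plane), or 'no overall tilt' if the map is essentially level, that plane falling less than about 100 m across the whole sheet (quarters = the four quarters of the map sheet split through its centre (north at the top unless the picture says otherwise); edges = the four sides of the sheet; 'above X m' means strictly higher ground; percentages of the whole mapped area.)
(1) Roughly 20 % of the ground is higher than 1225 m.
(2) The highest point lies in the north-west quarter of the map.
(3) There is no overall tilt: the best-fitting plane is nearly level.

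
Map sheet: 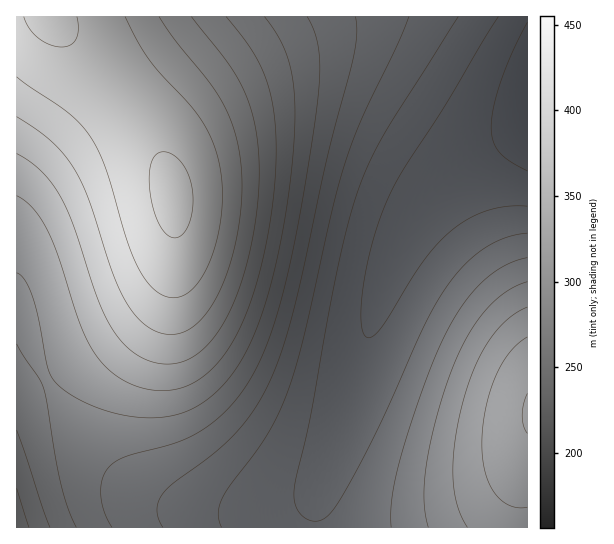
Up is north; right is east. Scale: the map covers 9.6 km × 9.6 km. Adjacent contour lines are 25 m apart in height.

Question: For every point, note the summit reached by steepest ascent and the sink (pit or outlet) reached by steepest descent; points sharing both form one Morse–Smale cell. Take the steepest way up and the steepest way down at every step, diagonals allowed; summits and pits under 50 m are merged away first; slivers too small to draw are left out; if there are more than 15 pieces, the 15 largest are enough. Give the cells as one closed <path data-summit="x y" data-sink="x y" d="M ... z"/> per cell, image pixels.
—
<path data-summit="173 197" data-sink="527 101" d="M527 16l-511 1 0 290 5 4 11 39 27 52 30 43 26 27 36 25 26 10 30 5 36 1 34-2 21-6 17-12 13-27 23-63 18-74 16-51 23-49 20-28 27-26 28-20 45-25z"/><path data-summit="527 413" data-sink="527 101" d="M527 131l-44 24-28 20-27 26-20 28-23 49-16 51-18 74-34 90 0 35 211-1z"/><path data-summit="17 527" data-sink="527 101" d="M18 308l-2 1 1 219 299-1 0-28 3-15-4 9-17 12-21 6-34 2-36-1-30-5-26-10-21-13-15-12-26-27-30-43-23-43-12-33-3-15z"/>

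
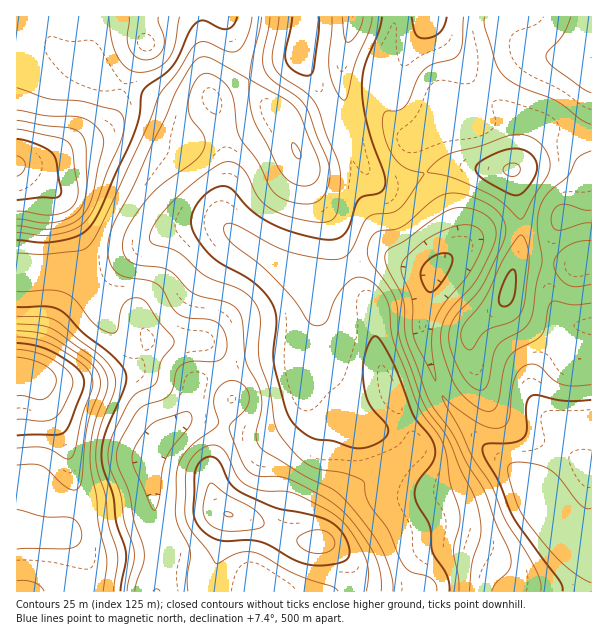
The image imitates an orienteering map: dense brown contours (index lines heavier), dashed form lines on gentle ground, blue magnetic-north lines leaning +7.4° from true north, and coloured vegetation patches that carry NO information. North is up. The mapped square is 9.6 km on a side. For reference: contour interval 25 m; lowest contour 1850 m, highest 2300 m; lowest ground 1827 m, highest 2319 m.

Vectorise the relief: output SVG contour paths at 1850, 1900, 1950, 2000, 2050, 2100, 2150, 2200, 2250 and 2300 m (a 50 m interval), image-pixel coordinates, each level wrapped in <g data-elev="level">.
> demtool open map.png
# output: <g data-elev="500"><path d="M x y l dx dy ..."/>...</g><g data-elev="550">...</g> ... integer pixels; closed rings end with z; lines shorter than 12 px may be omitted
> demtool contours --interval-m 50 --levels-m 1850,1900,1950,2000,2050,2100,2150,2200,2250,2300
<g data-elev="1850"><path d="M591 583l-15-8-16-14-35-42-6-10-5-15-6-21 1-8 4-2 10-1 14 3 11 3 11 9 22 28 6 4 4-1"/></g><g data-elev="1900"><path d="M541 591l-1-10-5-14-28-45-15-36-19-28-13-29-14-24-4-9 34 26 12 5 9 1 7-2 4-4 6-41 4-9 7-6 8-2 6 2 14 14 10 5 10 1 18-1"/><path d="M435 381l-21-42-2-10 0-29-10-25-1-9 7-11 23-18 24-11 9-1 7 0 6 3 4 3 2 5 0 7-4 12-9 17-27 33-8 16-3 23z"/></g><g data-elev="1950"><path d="M469 591l3-28 9-30-1-14-3-15-4-12-13-24-11-28-21-29-6-12-22-60-4-39-7-13-20-27-2-8 1-7 3-8 5-4 5-2 14-2 7-2 30-26 14-7 12-1 16 5 15 7 11 9 4 7 2 7-1 8-3 9-19 40-7 10-21 22-4 7-2 9 2 17 11 25 11 12 6 3 4 0 3-3 3-6 4-25 4-9 6-6 21-12 4-5 4-7 4-32 6-24-5-36 1-12 4-10 7-11 19-16 10-18 13-7"/><path d="M591 241l-13 1-11 4-10 9-3 9 4 12 9 9 9 2 15-3"/><path d="M591 124l-10-5-24-18-38-15-16-11-5-6-3-9-10-33 0-10"/></g><g data-elev="2000"><path d="M449 591l0-9-2-7-15-24-2-26-13-21-2-9 0-6 3-7 16-22 1-7-1-7-5-11-15-19-18-46-15-29-6-5-6 6-5 17-1 16 2 17 3 10 20 26 0 4-2 5-12 8-15 3-8-1-18-6-18-2-7-3-9-7-8-8-7-19-10-40-1-12 3-30-4-17-7-10-11-11-33-19-11-8-14-18-5-13 2-12 8-13 12-10 11-3 9 4 13 16 11 9 25 14 21 6 23 5 10-1 8-5 6-9 5-19 4-6 4-4 17-3 3-4 2-4-1-12-11-29-6-21-5-34 3-23 14-34 3-15"/><path d="M502 306l7-1 5-8 2-19-1-6-2-3-6 6-7 18-1 9z"/><path d="M514 195l5 0 5-3 11-16 2-12-6-10-10-5-12 0-17 6-14 9-2 6 5 7 23 14z"/><path d="M319 17l0 16-5 35-2 6-4 2-6-1-8-4-5-5-3-6-1-9 7-34"/><path d="M411 17l5 17 3 3 6 1 9-2 6-3 4-7 3-9"/></g><g data-elev="2050"><path d="M393 591l-2-16-9-26-13-19-22-28-14-12-31-16-37-22-7-7-2-11 5-24 0-14-3-12-12-22-4-41-5-12-10-7-33-8-7-6-13-14-7-5-35-6-6-5-3-7 0-9 3-12 20-29 16-17 33-23 8-11 2-7-1-6-13-19-3-13 2-10 4-11 4-7 6-3 6 0 8 4 6 5 6 7 4 11 2 25 3 9 18 26 12 24 6 8 12 8 18 3 12-2 7-7 6-15-1-13-21-56-10-13-28-20-6-10-1-14 7-37"/><path d="M155 510l-5-5-16-38-2-9 2-8 10-18 9-9 8-4 27-7 4 4 0 6-5 7-15 18-6 12-4 14-3 26z"/><path d="M342 17l3 21 3 4 5-3 4-5 5-10 1-7"/></g><g data-elev="2100"><path d="M127 591l7-30 0-10-9-29-5-30-11-27 0-18 5-15 17-33 6-6 15-6 4-4 5-21 12-17 1-6-15-18-12-18-7-5-9 1-7 4-3 8-4 19-3 3-3 0-7-2-9-7-18-22-11-9-15-3-34 1"/><path d="M366 591l3-18-3-15-14-25-14-16-14-9-30-15-10-2-21 0-17-6-9-9-12-24-7-6-11 0-12 8-6 8-3 11-1 43 6 14 17 21 7 11 3 2 14-9 8-3 14 0 10 4 29 17 40 14 5 4"/><path d="M17 253l25 1 33-3 8-1 6-4 7-11 19-38 34-74 10-27 18-24 14-22 6-6 6-2 6 1 19 9 9-1 5-4 4-8 6-22"/><path d="M297 158l3 1 1-6-4-7-4-3-2 3 1 4z"/></g><g data-elev="2150"><path d="M114 591l3-27 0-10-8-29-3-28-8-26-2-16 4-27 15-39 1-8-2-7-5-9-7-8-45-36-13-4-27-1"/><path d="M310 552l11 1 9-2 5-6-2-8-6-5-9-2-9 1-9 4-3 4 0 4 6 6z"/><path d="M228 531l30-2 5-3 1-4-3-6-8-7-25-14-15-11-3-1-3 5-3 13 0 15 4 6 5 5z"/><path d="M17 232l24 3 13 0 18-5 12-8 6-7 6-12 11-32 14-30 3-16-2-11-6-4-35-9-33-2-31-11"/><path d="M109 17l3 24 6 16 10 12 12 3 16-3 13-10 6-14 5-28"/></g><g data-elev="2200"><path d="M17 549l54-1 7-3 4-9-3-11-7-7-28-1-27-8"/><path d="M17 465l15-1 9 2 7 4 20 18 6 2 4-2 4-9 6-54 11-33 2-9-2-9-7-10-35-24-16-7-24-2"/><path d="M17 219l30 4 12-1 10-4 8-5 6-9 3-9 1-12-1-37-2-8-4-6-11-4-24-2-28-6"/></g><g data-elev="2250"><path d="M17 435l40 0 7-3 7-11 12-31 1-7-2-8-4-6-19-14-20-8-22-4"/><path d="M17 200l24-3 15 1 4-3 1-4-5-30-4-8-15-9-20-5"/></g><g data-elev="2300"><path d="M17 396l7 0 14 3 6 0 4-3 5-5 3-11-3-8-9-7-12-5-15-3"/></g>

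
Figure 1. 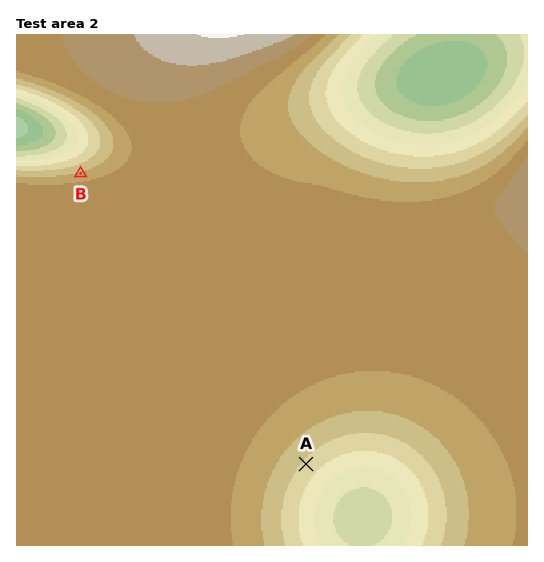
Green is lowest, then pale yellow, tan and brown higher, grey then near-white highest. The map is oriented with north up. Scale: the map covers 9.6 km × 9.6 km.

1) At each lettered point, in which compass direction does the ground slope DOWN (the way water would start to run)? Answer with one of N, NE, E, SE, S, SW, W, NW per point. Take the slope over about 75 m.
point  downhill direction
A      SE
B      N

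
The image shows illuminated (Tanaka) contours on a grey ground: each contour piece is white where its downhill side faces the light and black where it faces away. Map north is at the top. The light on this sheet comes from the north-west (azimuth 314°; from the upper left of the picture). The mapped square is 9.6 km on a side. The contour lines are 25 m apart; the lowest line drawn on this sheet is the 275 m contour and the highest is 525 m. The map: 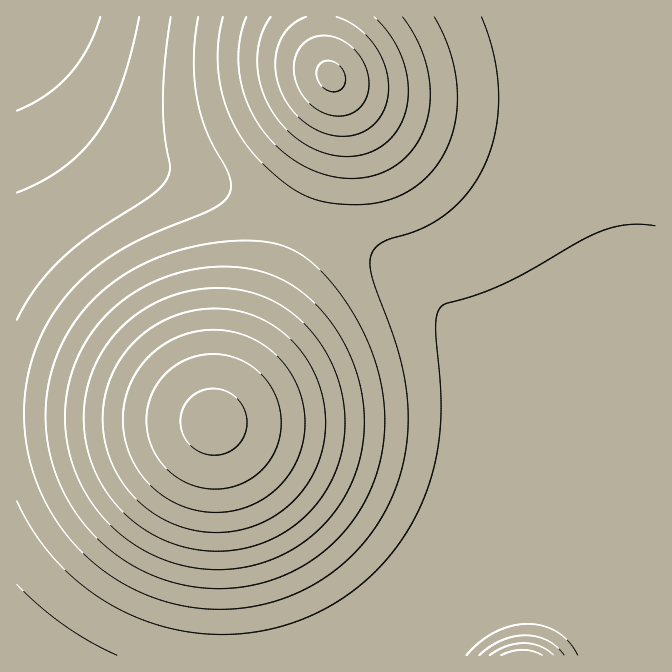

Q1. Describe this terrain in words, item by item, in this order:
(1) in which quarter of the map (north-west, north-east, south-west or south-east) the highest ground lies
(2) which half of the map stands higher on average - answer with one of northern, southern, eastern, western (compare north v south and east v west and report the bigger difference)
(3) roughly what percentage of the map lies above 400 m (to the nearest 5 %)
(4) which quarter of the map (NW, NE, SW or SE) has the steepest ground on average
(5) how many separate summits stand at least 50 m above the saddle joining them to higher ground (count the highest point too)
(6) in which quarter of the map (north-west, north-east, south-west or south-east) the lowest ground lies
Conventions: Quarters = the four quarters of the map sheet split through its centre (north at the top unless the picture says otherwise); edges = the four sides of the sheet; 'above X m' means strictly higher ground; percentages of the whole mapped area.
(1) The highest point lies in the south-west quarter of the map.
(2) Taken as a whole, the western half is higher than the eastern.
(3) About 25 % of the map lies above 400 m.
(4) Slopes are steepest in the south-west quarter.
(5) Counting only tops that stand 50 m proud, the map has 3 summits.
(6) Look to the north-west quarter for the lowest ground.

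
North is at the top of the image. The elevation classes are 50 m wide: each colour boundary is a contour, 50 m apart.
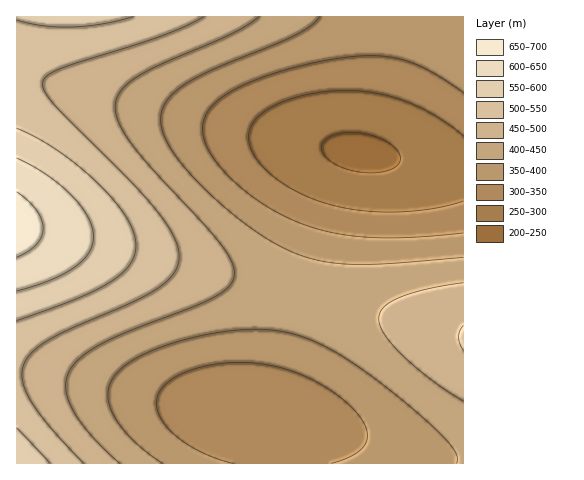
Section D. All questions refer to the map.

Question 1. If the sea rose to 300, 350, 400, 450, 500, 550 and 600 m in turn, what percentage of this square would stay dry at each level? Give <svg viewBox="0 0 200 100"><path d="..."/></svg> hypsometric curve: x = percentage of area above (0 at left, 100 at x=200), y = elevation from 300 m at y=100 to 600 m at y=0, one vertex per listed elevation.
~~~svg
<svg viewBox="0 0 200 100"><path d="M179 100l-34-17-39-16-39-17-30-17-20-16-10-17"/></svg>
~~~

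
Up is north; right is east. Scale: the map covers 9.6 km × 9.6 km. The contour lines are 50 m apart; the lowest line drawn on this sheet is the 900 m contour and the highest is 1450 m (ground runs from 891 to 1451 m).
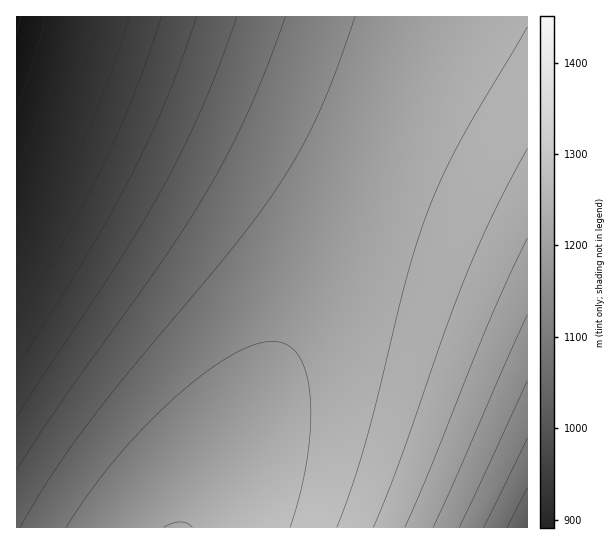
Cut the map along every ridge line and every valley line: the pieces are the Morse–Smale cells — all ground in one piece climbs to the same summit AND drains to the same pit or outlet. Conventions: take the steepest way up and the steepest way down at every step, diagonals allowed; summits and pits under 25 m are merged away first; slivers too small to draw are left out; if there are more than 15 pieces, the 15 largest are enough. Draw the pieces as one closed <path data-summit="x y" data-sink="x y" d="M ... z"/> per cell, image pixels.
<path data-summit="178 527" data-sink="17 17" d="M441 16l-425 1 1 511 169 0 2-2 60-105 53-106z"/><path data-summit="178 527" data-sink="527 527" d="M527 16l-86 1-140 298-53 106-61 107 341-1z"/>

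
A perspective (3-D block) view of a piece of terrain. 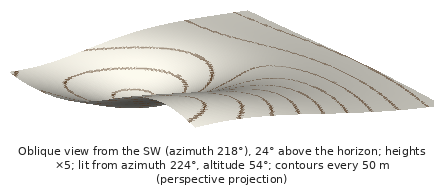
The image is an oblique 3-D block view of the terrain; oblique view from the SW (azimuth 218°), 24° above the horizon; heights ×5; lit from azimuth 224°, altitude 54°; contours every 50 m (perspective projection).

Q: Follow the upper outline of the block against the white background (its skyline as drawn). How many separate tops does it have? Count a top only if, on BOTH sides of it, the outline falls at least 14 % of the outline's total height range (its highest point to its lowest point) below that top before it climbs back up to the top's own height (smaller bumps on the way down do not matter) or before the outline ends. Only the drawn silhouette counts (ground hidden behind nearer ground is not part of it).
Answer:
1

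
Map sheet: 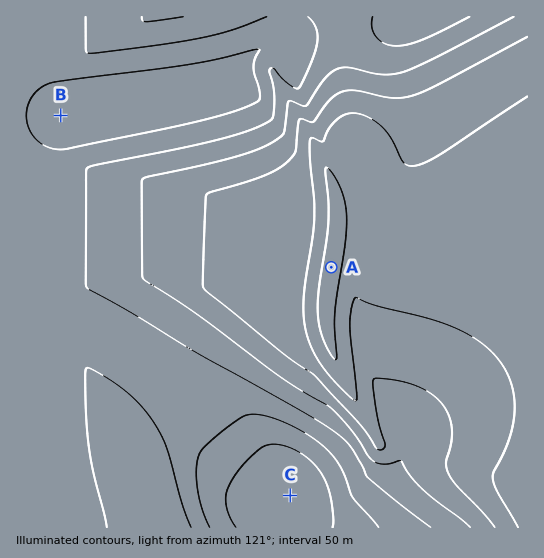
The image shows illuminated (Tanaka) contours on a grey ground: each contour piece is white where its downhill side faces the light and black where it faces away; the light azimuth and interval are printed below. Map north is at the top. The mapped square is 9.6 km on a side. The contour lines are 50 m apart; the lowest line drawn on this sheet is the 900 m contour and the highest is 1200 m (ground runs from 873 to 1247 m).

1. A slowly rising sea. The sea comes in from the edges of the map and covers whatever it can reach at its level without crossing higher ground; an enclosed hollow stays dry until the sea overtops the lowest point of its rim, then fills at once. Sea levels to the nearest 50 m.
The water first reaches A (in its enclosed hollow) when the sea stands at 950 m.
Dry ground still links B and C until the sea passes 1100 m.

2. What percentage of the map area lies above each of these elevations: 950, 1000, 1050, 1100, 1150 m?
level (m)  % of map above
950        82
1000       64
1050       53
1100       37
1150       11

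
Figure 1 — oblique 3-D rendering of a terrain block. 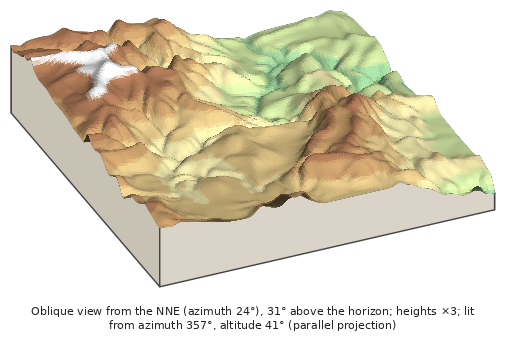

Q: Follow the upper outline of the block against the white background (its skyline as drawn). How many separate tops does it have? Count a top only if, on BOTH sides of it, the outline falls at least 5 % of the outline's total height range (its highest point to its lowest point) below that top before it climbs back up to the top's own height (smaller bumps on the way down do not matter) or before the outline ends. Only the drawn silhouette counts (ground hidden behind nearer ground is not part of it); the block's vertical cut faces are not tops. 2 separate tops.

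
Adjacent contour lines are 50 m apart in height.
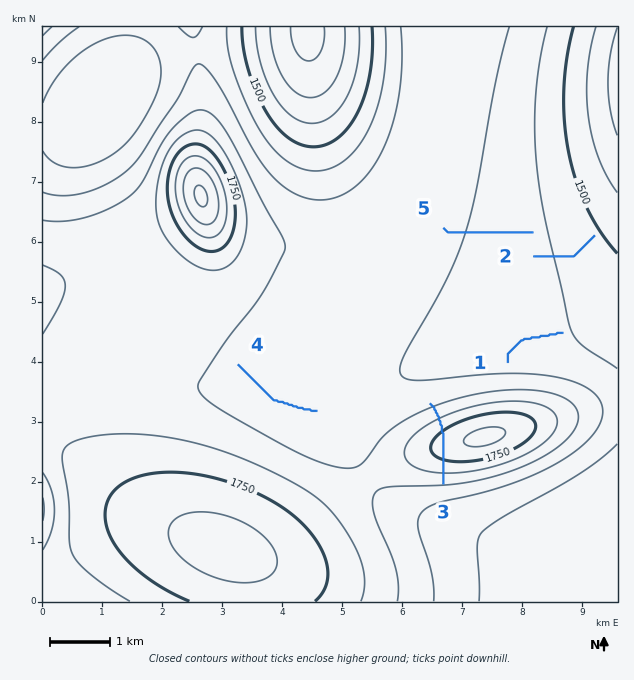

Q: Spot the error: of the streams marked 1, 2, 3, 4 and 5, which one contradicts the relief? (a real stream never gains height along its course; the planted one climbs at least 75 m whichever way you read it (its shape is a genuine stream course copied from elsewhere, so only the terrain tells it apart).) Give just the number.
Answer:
3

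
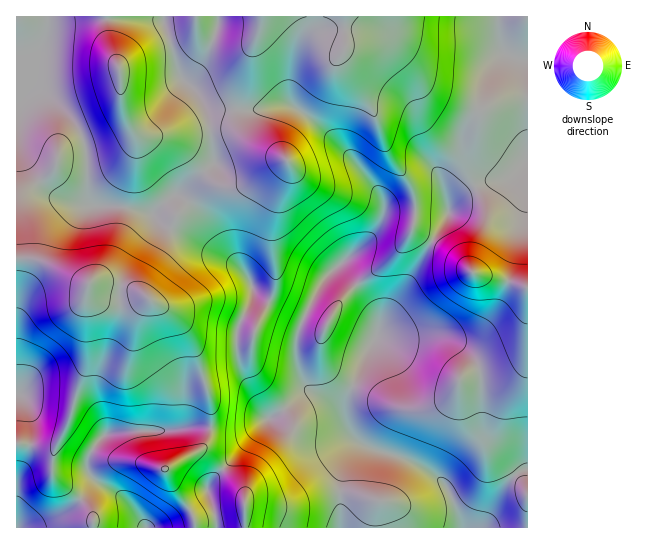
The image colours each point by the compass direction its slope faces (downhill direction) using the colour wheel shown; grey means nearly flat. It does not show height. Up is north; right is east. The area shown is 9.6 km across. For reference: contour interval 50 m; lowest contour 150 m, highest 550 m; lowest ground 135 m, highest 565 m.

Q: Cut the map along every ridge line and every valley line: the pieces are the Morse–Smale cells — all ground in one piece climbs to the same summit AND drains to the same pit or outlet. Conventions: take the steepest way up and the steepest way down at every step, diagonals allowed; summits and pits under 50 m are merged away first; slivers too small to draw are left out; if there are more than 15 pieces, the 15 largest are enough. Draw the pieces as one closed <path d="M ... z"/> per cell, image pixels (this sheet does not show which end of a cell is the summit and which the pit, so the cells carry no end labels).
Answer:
<path d="M46 16l-30 1 0 425 37 6 6-6 9-19 19-60-2-68 3-10 3-4 4 0 43 10 28 18 14 13 11 16 17 53 3 12 0 25 19 3 19-3 26-12 31-23 12 2 22 15 11 24 12 11-4 0-10 12-8 20 0 51 186 0 1-58-3-1-11 7-29-35-4-23 0-39-2-12-6-9-15-14-19-8-37 3-26-2 7-16 20-28 45-79-55-2-8 3-16 24-45 40-21 40-20-10-21-10-9-8-1-6-8-14-21-24-23-33-18-17-9-1-20 19-31-8-28 0-5-4-2-50-3-12-8-16-23-25-11-8-9-4-13 3 5-26 14-12 4-7 4-13 1-14z"/><path d="M498 16l-333 0-1 9 17 53 16 15 10 15 35 3 19-2 14-4 16 0 6 3 18 13 37 37 17 21 14 22 0 16 2-2 8-3 54 1 2-7 14-13 19-10 24-4 8-4 14-16 0-98-15-4-10-6-4-16z"/><path d="M291 105l-16 0-25 6-39-2-5-2 9 56-34 32-5 0 11 6 13 13 23 33 25 30 5 14 5 5 45 23 21-40 38-32 13-14 8-15 1-13-11-20-21-27-37-37z"/><path d="M163 16l-116 0 0 17-4 13-4 7-14 12-5 26 13-3 13 7 27 26 8 13 6 19 1 46 1 4 5 4 28 0 31 8 20-19 8-1 34-32-8-53-10-17-16-15-2-5-6-23-9-25z"/><path d="M527 160l-13 15-8 4-24 4-19 10-14 13-4 15-16 24-26 48-20 28-6 12 1 3 17 3 24-3 26 1 13 7 15 14 6 9 2 12 0 39 4 23 29 35 14-7z"/><path d="M95 281l-4 0-3 4-3 10 2 68-19 60-15 30-1 21 10 11 12 8 14 14 5 11 1 10 51 0 0-2-9-15-13-14-25-14-9-9-2-11 5-13 13-15 10-3 55-1 20-4 20 1 1-25-18-58-13-23-14-13-28-18z"/><path d="M314 393l-8 0-5 3-22 17-13 7-57 63-2 7 6 17 4 21 123-1 1-50 8-20 10-12 4 0-12-11-11-24-14-11z"/><path d="M202 427l-32 4-55 1-10 3-10 11-7 12 0 13 10 12 25 14 13 14 10 17 16-3 27-14-17-26-7-16 34-18 8-8 4-14z"/><path d="M19 443l-3 0 0 84 77 1 0-10-5-11-14-14-12-8-10-11 0-13 4-15-11 2z"/><path d="M263 421l-20 8-13 2-19-3-4 15-8 8-34 18 7 16 18 26 18-13-1-9 2-6 30-30 24-28z"/><path d="M527 16l-28 1 0 18 4 16 3 4 15 5 7-1z"/><path d="M209 495l-7 9-11 7 4 17 21-1 0-9z"/><path d="M190 511l-21 12-16 4 41 1 1-7z"/>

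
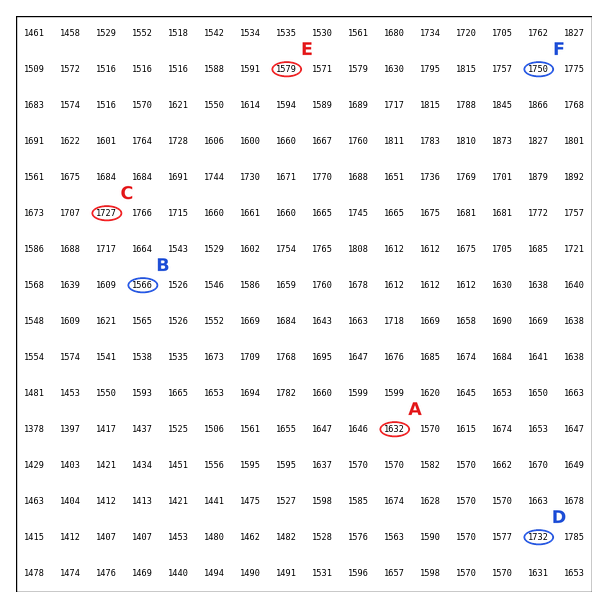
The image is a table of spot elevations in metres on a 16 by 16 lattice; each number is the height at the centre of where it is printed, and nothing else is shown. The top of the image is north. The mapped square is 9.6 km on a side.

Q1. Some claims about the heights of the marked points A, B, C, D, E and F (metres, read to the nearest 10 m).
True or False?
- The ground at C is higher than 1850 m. False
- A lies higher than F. False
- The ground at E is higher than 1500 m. True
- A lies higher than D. False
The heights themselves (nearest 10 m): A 1630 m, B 1570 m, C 1730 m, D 1730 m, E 1580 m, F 1750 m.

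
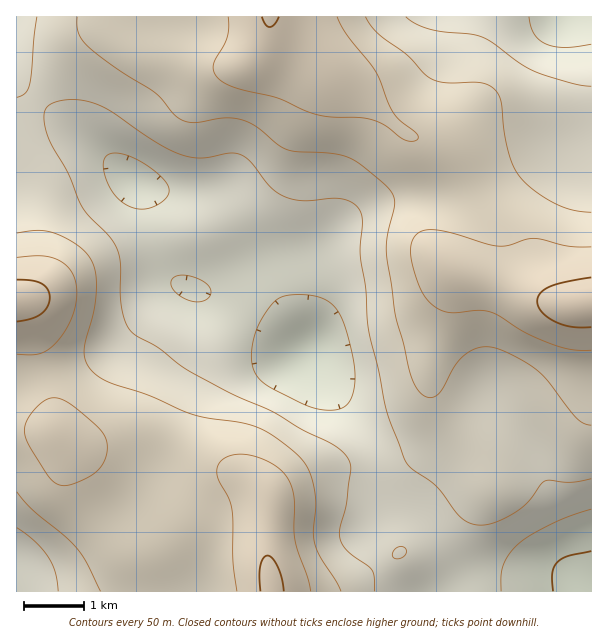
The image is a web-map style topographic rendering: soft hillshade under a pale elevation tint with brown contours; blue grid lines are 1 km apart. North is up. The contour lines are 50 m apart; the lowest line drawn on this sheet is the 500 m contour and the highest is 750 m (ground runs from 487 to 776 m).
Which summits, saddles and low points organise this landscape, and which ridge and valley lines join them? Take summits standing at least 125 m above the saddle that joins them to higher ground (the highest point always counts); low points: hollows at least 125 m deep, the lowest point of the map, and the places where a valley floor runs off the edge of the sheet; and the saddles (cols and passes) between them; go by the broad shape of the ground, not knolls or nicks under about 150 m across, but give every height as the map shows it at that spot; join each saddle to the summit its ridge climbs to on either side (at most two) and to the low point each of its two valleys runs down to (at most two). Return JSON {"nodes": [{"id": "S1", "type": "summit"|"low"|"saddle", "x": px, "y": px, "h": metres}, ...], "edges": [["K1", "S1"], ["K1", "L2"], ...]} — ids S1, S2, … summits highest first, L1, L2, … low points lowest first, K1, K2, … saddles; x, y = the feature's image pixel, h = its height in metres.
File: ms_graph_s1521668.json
{"nodes": [
{"id": "S1", "type": "summit", "x": 590, "y": 303, "h": 776},
{"id": "S2", "type": "summit", "x": 17, "y": 300, "h": 768},
{"id": "L1", "type": "low", "x": 591, "y": 588, "h": 487},
{"id": "L2", "type": "low", "x": 569, "y": 17, "h": 519},
{"id": "K1", "type": "saddle", "x": 471, "y": 191, "h": 678},
{"id": "K2", "type": "saddle", "x": 36, "y": 102, "h": 601}],
"edges": [["K1", "S1"], ["K1", "L1"], ["K1", "L2"], ["K2", "S1"], ["K2", "S2"], ["K2", "L1"]]}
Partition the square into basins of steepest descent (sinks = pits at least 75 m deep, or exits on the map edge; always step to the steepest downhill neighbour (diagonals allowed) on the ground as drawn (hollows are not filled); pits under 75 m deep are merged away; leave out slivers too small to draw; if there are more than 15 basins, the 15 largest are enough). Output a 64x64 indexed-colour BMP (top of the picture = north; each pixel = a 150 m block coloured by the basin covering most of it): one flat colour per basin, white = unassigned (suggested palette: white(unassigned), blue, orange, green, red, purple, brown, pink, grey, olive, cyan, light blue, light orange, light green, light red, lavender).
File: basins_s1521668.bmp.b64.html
<image width="64" height="64" href="data:image/bmp;base64,Qk12CAAAAAAAAHYAAAAoAAAAQAAAAEAAAAABAAQAAAAAAAAIAAATCwAAEwsAABAAAAAAAAAA////ALR3HwAOf/8ALKAsACgn1gC9Z5QAS1aMAMJ34wB/f38AIr28AM++FwDox64AeLv/AIrfmACWmP8A1bDFAEREREREREREREREREREIiIiIiIiIiIiIiIiIiIiIiIiREREREREREREREREREQiIiIiIiIiIiIiIiIiIiIiIiJERERERERERERERERERCIiIiIiIiIiIiIiIiIiIiIiIkREREREREREREREREREIiIiIiIiIiIiIiIiIiIiIiIiREREREREREREREREREQiIiIiIiIiIiIiIiIiIiIiIiJERERERERERERERERERCIiIiIiIiIiIiIiIiIiIiIiIkREREREREREREREREREIiIiIiIiIiIiIiIiIiIiIiIiREREREREREREREREREQiIiIiIiIiIiIiIiIiIiIiIiJERERERERERERERERERCIiIiIiIiIiIiIiIiIiIiIiIkREREREREREREREREREIiIiIiIiIiIiIiIiIiIiIiIiREREREREREREREREREQiIiIiIiIiIiIiIiIiIiIiIiJEREREREREREREREREQRIiIiIiIiIiIiIiIiIiIiIiIkREREREREREREREREQREREiIiIiIiIiIiIiIiIiIiIiREREREREREREREREERERERESIiIiIiIiIiIiIiIiIiJEREREREREREREQRERERERERERERESIiIiIiIiIiIiIkRERERERERERBERERERERERERERERESIiIiIiIiIiIiREREQRREREQREREREREREREREREREREiIiIiIiIiIiJEREERERERERERERERERERERERERERESIiIiIiIiIiIiIiEREREREREREREREREREREREREREREiIiIiIiIiIiIiIRERERERERERERERERERERERERERESIiIiIiIiIiIiIhERERERERERERERERERERERERERERIiIiIiIiIiIiIiERERERERERERERERERERERERERERIiIiIiIiIiIiIiEREREREREREREREREREREREREREREiIiIiIiIiIiIiIRERERERERERERERERERERERERERESIiIiIiIiIiIiIhERERERERERERERERERERERERERERIiIiIiIiIiIiIiEREREREREREREREREREREREREREREiIiIiIiIiIiIiERERERERERERERERERERERERERERESIiIiIiIiIiIiIREREREREREREREREREREREREREREREiIiIiIiIiIiIhERERERERERERERERERERERERERERESIiIiIiIiIiIiERERERERERERERERERERERERERERERIiIiIiIiIiIiIRERERERERERERERERERERERERERERESIiIiIiIiIiIRERERERERERERERERERERERERERERERIiIiIiIiIiIhEREREREREREREREREREREREREREREREiIiIiIiMzMyIRERERERERERERERERERERERERERERESIiIiIzMzMzIhEREREREREREREREREREREREREREREREiIzMzMzMzMiIRERERERERERERERERERERERERERERETMzMzMzMzMyIhEREREREREREREREREREREREREREREREzMzMzMzMzIiERERERERERERERERERERERERERERERERMzMzMzMzMiIREREREREREREREREREREREREREREREREzMzMzMzMyIhERERERERERERERERERERERERERERERETMzMzMzMzIiEREREREREREREREREREREREREREREREREzMzMzMzMiIRERERERERERERERERERERERERERERERETMzMzMzMyIhERERERERERERERERERERERERERERERETMzMzMzMzIiERERERERERERERERERERERERERERERERMzMzMzMzMiIREREREREREREREREREREREREREREREREzMzMzMzMyIhEREREREREREREREREREREREREREREREzMzMzMzMzIiERERERERERERERERERERERERERERERETMzMzMzMzMiERERERERERERERERERERERERERERERETMzMzMzMzMyERERERERERERERERERERERERERERERERMzMzMzMzMzIRERERERERERERERERERERERERERERERMzMzMzMzMzMhEREREREREREREREREREREREREREREzMzMzMzMzMzMyERERERERERERERERERERERERERERMzMzMzMzMzMzMzIRERERERERERERERERERERERERETMzMzMzMzMzMzMzMiERERERERERERERERERERERERETMzMzMzMzMzMzMzMyIRERERERERERERERERERERERETMzMzMzMzMzMzMzMzIiERERERERERERERERERERERETMzMzMzMzMzMzMzMzMiIhERERERERERERERERERERETMzMzMzMzMzMzMzMzMyIiEREREREREREREREREREREzMzMzMzMzMzMzMzMzMzIiIhEREREREREREREREREREzMzMzMzMzMzMzMzMzMzMiIiIRERERERIiIiIiIREREzMzMzMzMzMzMzMzMzMzMyIiIiEREREiIiIiIiIhEREzMzMzMzMzMzMzMzMzMzMzIiIiIhEREiIiIiIiIiIRMzMzMzMzMzMzMzMzMzMzMzMiIiIiIiEiIiIiIiIiIhMzMzMzMzMzMzMzMzMzMzMzMyIiIiIiIiIiIiIiIiIiMzMzMzMzMzMzMzMzMzMzMzMz"/>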